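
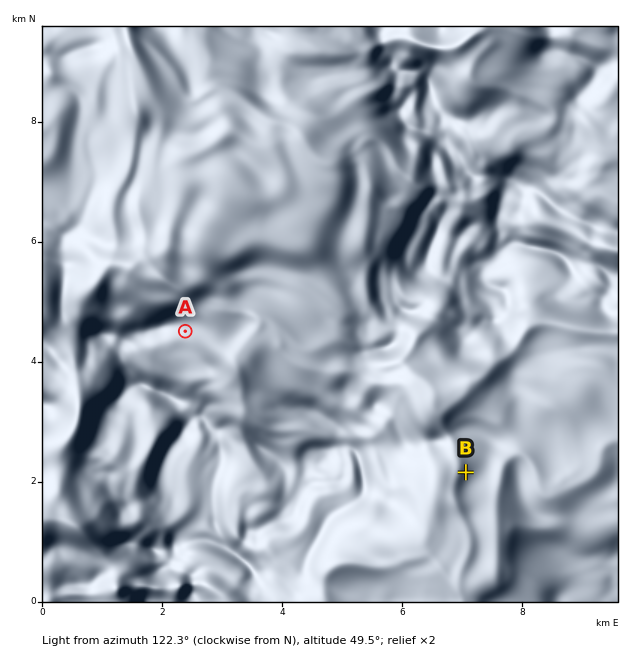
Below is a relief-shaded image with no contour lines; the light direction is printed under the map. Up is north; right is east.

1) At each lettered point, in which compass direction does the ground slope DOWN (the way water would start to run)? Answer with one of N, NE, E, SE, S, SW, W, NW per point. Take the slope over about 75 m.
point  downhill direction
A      E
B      W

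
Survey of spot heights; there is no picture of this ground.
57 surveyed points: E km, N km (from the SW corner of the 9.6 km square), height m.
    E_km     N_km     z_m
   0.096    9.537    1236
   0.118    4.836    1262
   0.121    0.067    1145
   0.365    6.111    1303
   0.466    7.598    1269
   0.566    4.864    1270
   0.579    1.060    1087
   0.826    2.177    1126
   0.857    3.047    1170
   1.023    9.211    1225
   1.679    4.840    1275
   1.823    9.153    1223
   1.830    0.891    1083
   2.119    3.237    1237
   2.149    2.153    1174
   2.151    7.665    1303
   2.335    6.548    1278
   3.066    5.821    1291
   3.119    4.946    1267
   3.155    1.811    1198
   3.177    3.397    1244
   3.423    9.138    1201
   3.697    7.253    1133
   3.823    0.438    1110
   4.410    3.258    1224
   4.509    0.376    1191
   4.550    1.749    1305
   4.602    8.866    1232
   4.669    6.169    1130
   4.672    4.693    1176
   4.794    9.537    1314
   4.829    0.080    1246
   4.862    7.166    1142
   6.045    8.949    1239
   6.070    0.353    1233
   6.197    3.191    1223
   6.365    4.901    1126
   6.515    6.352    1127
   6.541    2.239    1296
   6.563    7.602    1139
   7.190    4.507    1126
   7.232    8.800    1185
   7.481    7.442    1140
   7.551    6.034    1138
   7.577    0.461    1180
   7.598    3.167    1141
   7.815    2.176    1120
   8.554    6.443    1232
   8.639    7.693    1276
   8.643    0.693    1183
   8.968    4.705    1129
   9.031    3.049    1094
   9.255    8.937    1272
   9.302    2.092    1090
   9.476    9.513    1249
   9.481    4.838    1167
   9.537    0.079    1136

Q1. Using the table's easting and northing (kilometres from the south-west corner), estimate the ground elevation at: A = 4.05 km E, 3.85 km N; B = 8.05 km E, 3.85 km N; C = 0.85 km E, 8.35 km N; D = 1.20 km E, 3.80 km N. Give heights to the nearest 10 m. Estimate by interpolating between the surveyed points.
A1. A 1220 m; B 1140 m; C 1280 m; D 1200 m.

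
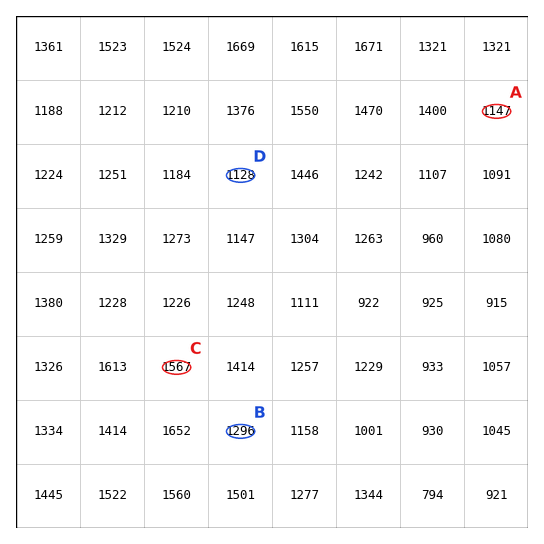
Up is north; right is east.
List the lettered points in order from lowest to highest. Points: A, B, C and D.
D A B C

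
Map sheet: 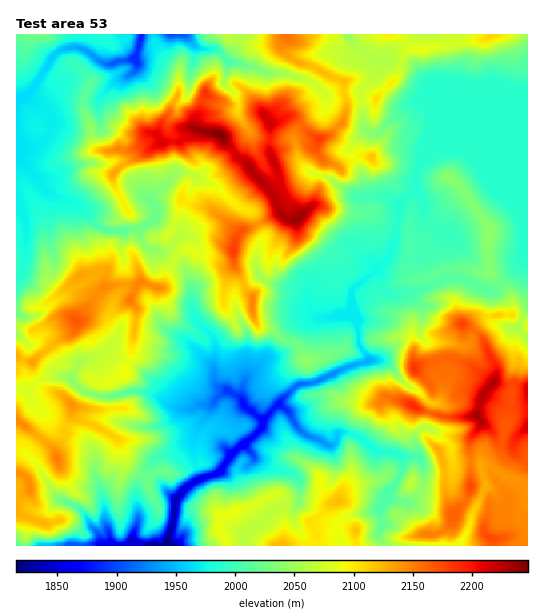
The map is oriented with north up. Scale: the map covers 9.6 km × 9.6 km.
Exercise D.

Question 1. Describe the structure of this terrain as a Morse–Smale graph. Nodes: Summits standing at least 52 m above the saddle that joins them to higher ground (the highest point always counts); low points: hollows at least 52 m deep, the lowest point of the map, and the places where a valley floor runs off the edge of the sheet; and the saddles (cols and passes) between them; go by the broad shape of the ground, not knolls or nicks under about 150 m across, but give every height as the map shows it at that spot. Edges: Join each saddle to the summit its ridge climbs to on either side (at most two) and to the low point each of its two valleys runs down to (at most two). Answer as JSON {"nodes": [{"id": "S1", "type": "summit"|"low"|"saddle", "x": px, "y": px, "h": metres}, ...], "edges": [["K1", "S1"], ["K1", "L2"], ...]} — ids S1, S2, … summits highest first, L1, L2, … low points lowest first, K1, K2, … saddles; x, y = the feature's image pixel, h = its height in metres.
{"nodes": [
{"id": "S1", "type": "summit", "x": 219, "y": 135, "h": 2247},
{"id": "S2", "type": "summit", "x": 477, "y": 416, "h": 2234},
{"id": "S3", "type": "summit", "x": 77, "y": 321, "h": 2169},
{"id": "S4", "type": "summit", "x": 57, "y": 459, "h": 2150},
{"id": "S5", "type": "summit", "x": 281, "y": 545, "h": 2124},
{"id": "S6", "type": "summit", "x": 42, "y": 35, "h": 2030},
{"id": "L1", "type": "low", "x": 167, "y": 543, "h": 1815},
{"id": "L2", "type": "low", "x": 142, "y": 35, "h": 1878},
{"id": "K1", "type": "saddle", "x": 343, "y": 93, "h": 2114},
{"id": "K2", "type": "saddle", "x": 38, "y": 383, "h": 2082},
{"id": "K3", "type": "saddle", "x": 174, "y": 260, "h": 2071},
{"id": "K4", "type": "saddle", "x": 154, "y": 473, "h": 2020},
{"id": "K5", "type": "saddle", "x": 406, "y": 199, "h": 1988},
{"id": "K6", "type": "saddle", "x": 39, "y": 80, "h": 1963},
{"id": "K7", "type": "saddle", "x": 274, "y": 409, "h": 1878},
{"id": "K8", "type": "saddle", "x": 174, "y": 521, "h": 1833}],
"edges": [["K1", "S1"], ["K1", "L1"], ["K1", "L2"], ["K2", "S3"], ["K2", "S4"], ["K2", "L1"], ["K3", "S1"], ["K3", "S3"], ["K3", "L1"], ["K3", "L2"], ["K4", "S1"], ["K4", "S4"], ["K4", "L1"], ["K5", "S1"], ["K5", "S2"], ["K5", "L1"], ["K6", "S1"], ["K6", "S6"], ["K6", "L2"], ["K7", "S1"], ["K7", "S5"], ["K7", "L1"], ["K8", "S4"], ["K8", "S5"], ["K8", "L1"]]}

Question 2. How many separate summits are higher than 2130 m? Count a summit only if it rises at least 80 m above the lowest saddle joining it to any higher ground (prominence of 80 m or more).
3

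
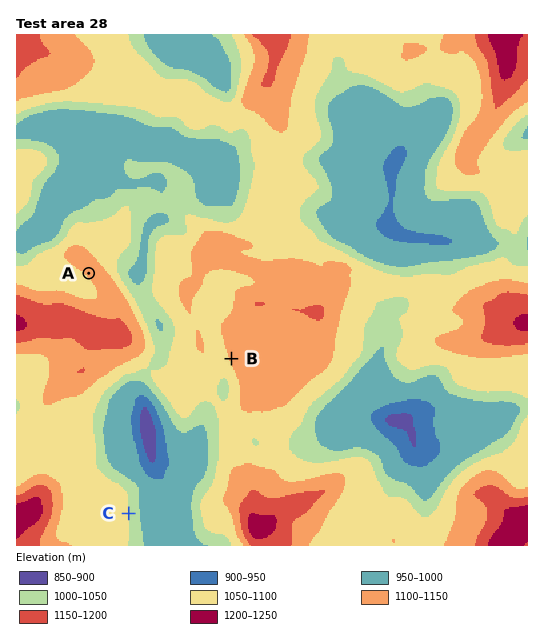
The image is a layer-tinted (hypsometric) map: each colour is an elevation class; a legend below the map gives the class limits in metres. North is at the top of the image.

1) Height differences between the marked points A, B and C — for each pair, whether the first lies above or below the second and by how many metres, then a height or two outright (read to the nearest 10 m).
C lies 70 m below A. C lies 60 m below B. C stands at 1050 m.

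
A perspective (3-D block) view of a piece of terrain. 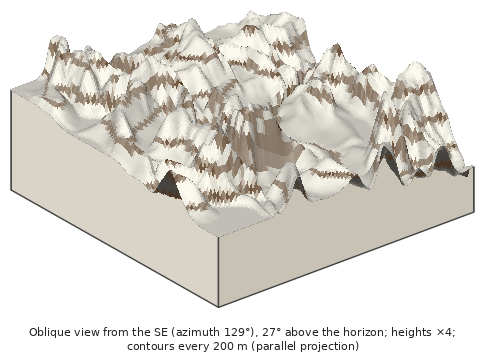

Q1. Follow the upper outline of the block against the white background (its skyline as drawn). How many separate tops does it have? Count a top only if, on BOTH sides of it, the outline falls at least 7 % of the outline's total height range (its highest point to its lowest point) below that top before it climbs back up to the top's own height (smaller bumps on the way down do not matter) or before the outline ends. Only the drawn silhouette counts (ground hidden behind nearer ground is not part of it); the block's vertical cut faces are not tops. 5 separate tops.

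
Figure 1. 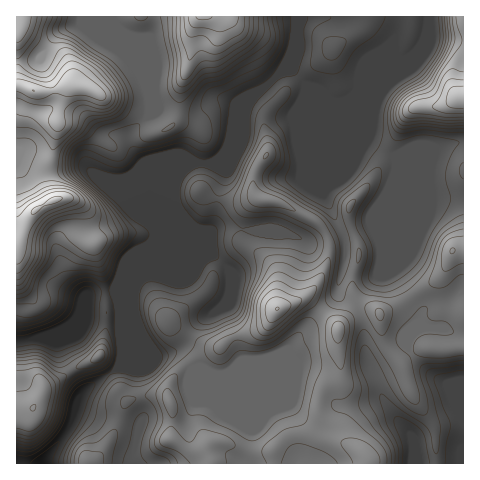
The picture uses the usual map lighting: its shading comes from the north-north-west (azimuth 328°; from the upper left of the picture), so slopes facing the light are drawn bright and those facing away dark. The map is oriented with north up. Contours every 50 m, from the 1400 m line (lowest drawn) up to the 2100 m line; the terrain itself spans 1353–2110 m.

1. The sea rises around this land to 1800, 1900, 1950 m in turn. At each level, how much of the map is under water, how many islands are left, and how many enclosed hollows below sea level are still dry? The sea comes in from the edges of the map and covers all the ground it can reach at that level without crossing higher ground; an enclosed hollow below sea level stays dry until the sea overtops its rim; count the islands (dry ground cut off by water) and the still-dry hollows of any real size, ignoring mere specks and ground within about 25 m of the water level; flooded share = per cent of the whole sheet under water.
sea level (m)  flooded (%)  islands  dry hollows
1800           84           2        0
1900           92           1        0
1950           94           1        0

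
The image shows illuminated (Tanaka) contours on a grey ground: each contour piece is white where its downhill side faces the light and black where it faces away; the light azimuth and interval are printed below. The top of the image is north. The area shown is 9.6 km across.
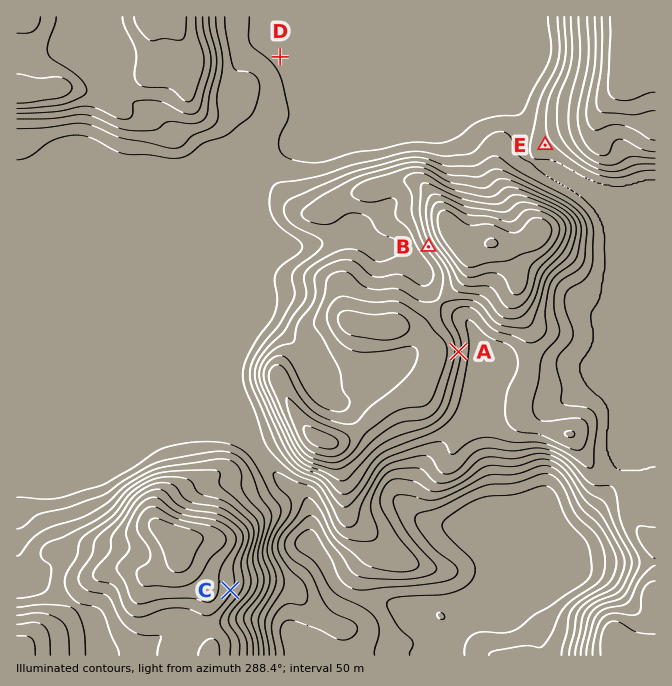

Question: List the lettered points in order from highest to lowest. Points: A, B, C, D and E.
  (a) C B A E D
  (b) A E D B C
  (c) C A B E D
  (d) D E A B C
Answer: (a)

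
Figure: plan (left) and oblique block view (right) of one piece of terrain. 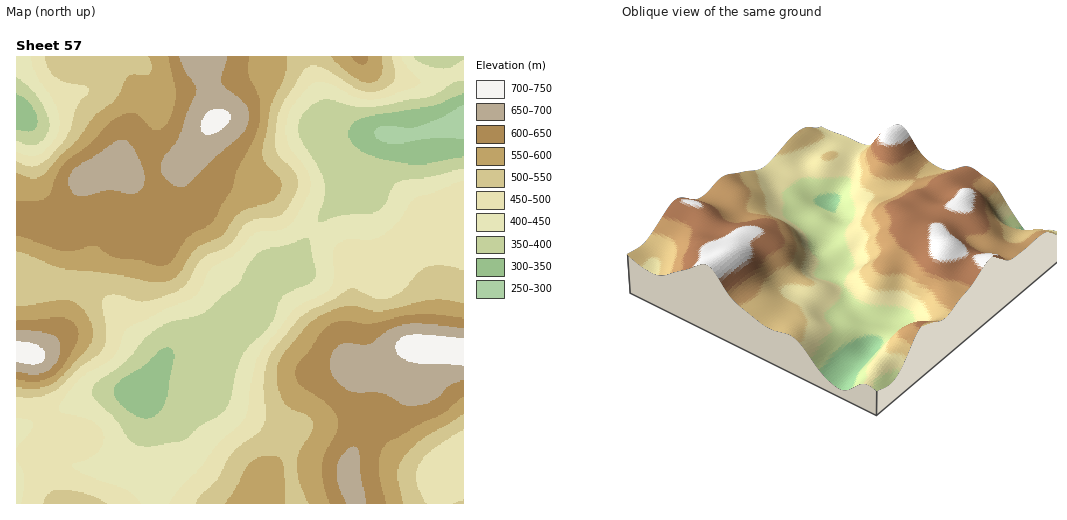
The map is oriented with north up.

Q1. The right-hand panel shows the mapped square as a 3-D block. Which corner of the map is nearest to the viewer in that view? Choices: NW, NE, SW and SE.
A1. NE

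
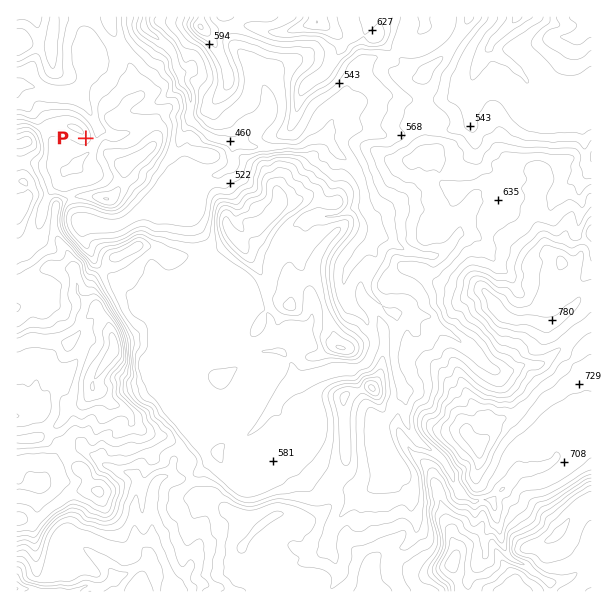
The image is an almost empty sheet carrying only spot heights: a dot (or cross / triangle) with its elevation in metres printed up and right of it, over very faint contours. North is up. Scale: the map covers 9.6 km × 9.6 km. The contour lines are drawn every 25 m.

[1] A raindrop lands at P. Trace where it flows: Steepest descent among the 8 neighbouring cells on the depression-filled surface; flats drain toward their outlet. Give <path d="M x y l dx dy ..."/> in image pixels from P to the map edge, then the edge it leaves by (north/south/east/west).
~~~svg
<path d="M86 138l6 6 3 0 1-3 0-7 2-2 0-4-9-18-12-14-29-3-4-3-3 0-5-3-4 0-2-1-13 0"/>
exit: west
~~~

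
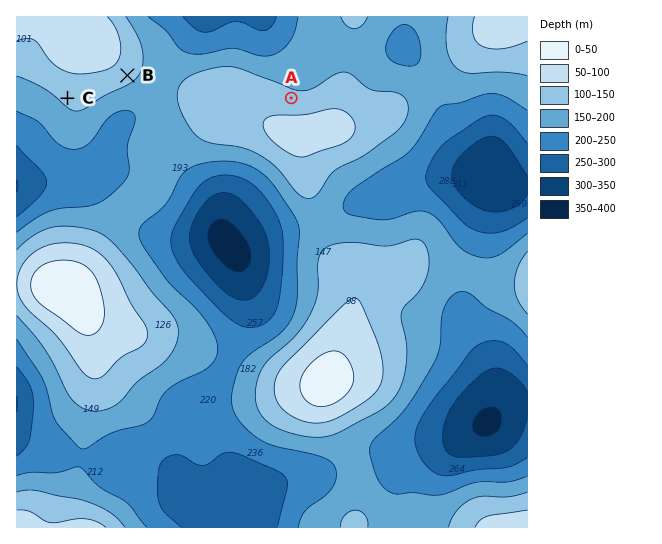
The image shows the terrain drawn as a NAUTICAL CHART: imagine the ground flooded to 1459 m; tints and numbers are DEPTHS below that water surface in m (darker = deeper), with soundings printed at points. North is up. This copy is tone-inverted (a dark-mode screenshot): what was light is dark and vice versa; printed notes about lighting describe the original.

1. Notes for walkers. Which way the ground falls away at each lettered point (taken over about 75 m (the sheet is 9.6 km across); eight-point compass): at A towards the N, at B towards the SE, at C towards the SW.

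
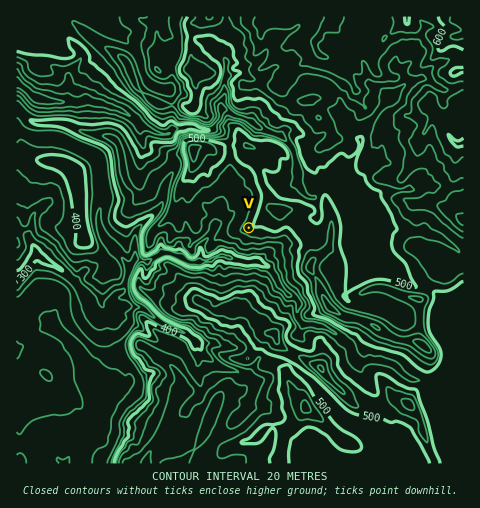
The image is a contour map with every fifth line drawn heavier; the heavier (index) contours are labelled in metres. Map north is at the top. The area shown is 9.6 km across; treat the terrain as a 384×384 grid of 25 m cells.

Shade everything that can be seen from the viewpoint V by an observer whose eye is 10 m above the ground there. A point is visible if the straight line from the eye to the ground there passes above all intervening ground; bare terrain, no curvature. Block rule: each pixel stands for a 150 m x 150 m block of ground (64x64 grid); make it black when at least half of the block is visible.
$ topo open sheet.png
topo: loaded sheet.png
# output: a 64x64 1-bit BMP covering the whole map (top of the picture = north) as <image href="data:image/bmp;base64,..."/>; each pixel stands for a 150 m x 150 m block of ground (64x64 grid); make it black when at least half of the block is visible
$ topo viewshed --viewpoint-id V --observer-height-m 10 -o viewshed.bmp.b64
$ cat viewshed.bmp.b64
<image width="64" height="64" href="data:image/bmp;base64,Qk0+AgAAAAAAAD4AAAAoAAAAQAAAAEAAAAABAAEAAAAAAAACAAATCwAAEwsAAAIAAAAAAAAA////AAAAAAAAAAAAAAAAAAAAAAAAAAAAAAAAAAAAAAAAAAAAAAAAAAAAAAAAAAAAAAAAAAAAAAAAAAAAAAAAAAAAAAAAAAAAAAAAAAAAOAAAAAAAAABwAAAAAAAAAMAAAAAAAAAAAAAAAAAAAAAAAAAAAAAAAAAAAAAAAABwAAAAAAAAAPwAAAAAAAAAeAAAAAAAAABwAAAAAAAAAHAAAIAAAAAMQAAAwAAAAD8AAADwAAAAfvAAAPgAAB//+AAAfgAAP/9wAAA/AAN//nAAAB4ARv/+cAAAHAwB///gAAAADgP//8AAAAAEB/4HwAAAAAAAEAfgAAAAABBYA/AAAAAAEkgByAAAAAATb+CIAAAAAAl3+IgAAQAAAXv8AAAHAAABf/wAAA4AAAP/+AAADgAAAf/wAAAAAAABf/AAAAAAAAF/4AAAAAAAAP/gAAAAAAAAf+AAAAAAAAB/6AAAAAAAAH/wAAAAAAAAf+AAAAAAAAACgAAAAAAAAAAAAAAAAAAAAAAAAAAAAAAAAAAAAAAAAAAA4AAAAAAAAAHgAAAAAAAAA+AAAAAAAAAGAAAAAAAAAA4AAAAAAAB4AwAAAAAAAHgBBgAAAAAAABD8AAAAAAAAAHwAAAAAAAAI4AAAAAAAACPgAAAAAAAAMAAAAAAAAAgwAAAAAAAAGHwAAAAAAAAYBgAAAA=="/>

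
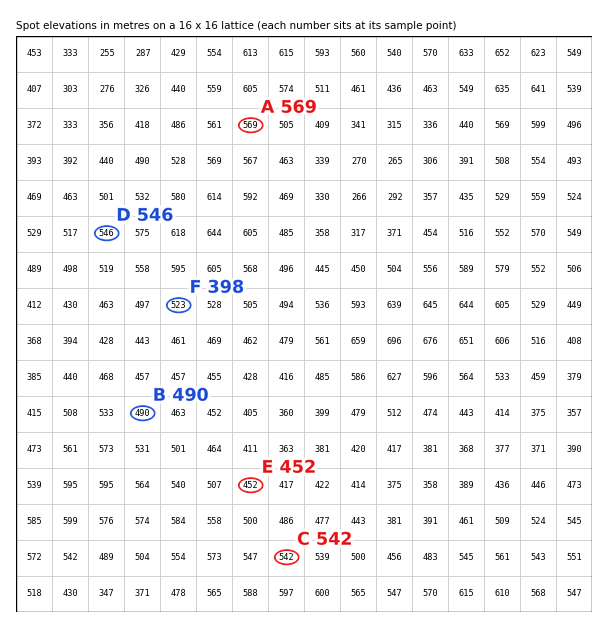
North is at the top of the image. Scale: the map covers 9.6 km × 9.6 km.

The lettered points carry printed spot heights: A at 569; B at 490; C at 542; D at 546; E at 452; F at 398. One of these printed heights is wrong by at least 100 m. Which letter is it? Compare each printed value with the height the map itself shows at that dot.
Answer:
F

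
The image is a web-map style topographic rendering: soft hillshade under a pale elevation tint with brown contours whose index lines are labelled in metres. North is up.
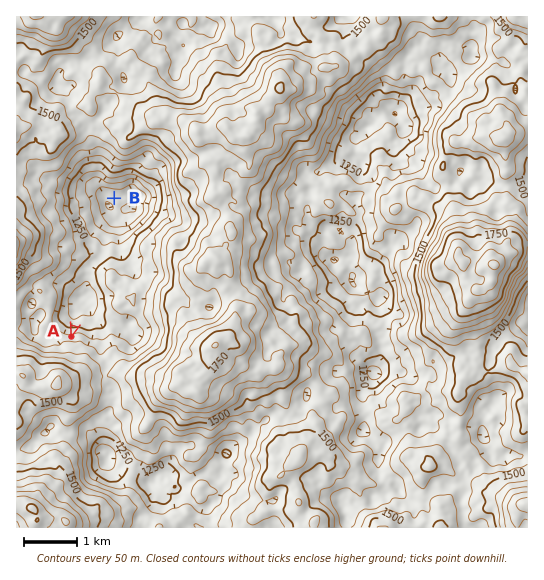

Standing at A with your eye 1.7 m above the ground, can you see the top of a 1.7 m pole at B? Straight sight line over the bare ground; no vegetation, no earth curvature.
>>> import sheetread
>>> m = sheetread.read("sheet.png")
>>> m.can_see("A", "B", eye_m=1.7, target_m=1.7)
False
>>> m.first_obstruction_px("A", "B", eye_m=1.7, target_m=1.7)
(89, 278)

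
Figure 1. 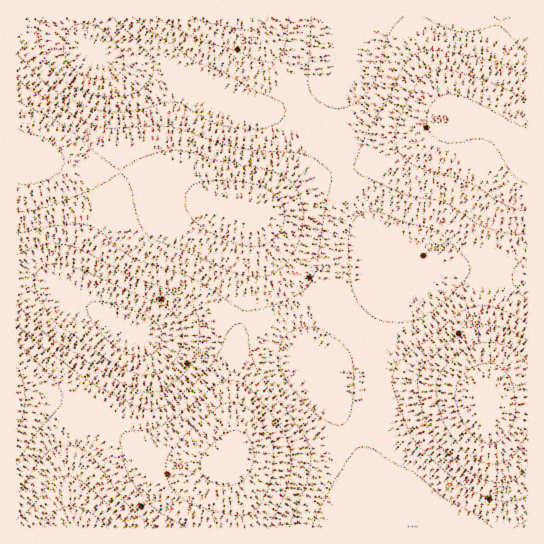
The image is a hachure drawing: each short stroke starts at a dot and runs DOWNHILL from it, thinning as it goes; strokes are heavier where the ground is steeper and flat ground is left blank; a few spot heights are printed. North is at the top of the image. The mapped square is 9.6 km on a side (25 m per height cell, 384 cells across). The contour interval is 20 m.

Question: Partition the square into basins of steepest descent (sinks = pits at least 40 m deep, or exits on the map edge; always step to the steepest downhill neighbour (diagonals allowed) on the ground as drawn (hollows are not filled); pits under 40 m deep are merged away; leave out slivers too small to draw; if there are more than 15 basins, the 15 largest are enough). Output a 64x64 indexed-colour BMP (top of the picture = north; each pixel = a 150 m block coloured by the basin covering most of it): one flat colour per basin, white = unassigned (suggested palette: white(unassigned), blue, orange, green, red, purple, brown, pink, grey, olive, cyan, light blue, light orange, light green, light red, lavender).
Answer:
<image width="64" height="64" href="data:image/bmp;base64,Qk12CAAAAAAAAHYAAAAoAAAAQAAAAEAAAAABAAQAAAAAAAAIAAATCwAAEwsAABAAAAAAAAAA////ALR3HwAOf/8ALKAsACgn1gC9Z5QAS1aMAMJ34wB/f38AIr28AM++FwDox64AeLv/AIrfmACWmP8A1bDFADMzMzMzMzMzMzMzMzMzERERERERERERERERERERERERMzMzMzMzMzMzMzMzMzMREREREREREREREREREREREREzMzMzMzMzMzMzMzMzMxERERERERERERERERERERERETMzMzMzMzMzMzMzMzMzERERERERERERERERERERERERMzMzMzMzMzMzMzMzMzMREREREREREREREREREREREREzMzMzMzMzMzMzMzMzMRERERERERERERERERERERERETMzMzMzMzMzMzMzMzMxERERERERERERERERERERERERMzMzMzMzMzMzMzMzMzEREREREREREREREREREREREREzMzMzMzMzMzMiIiIiIRERERERERERERERERERERERETMzMzMzMzMzIiIiIiIhERERERERERERERERERERERERMzMzMzMzMzIiIiIiIiEREREREREREREREREREREREREzMzMzMzMzIiIiIiIiIRERERERERERERERERERERERETMzMzMzMyIiIiIiIiIhERERERERERERERERERERERERMzMzMzMyIiIiIiIiIiEREREREREREREREREREREREREzMzMzMiIiIiIiIiIiIRERERERERERERERERERERERETMzMyIiIiIiIiIiIiIhERERERERERERERERERERERERIiIiIiIiIiIiIiIiIiEREREREREREREREREREREREREiIiIiIiIiIiIiIiIiIRERERERERERERERERERERERESIiIiIiIiIiIiIiIiIhERERERERERERERERERERERERIiIiIiIiIiIiIiIiIiEREREREREREREREREREREREREiIiIiIiIiIiIiIiIiIRERERERERERERERERERERERESIiIiIiIiIiIiIiIiIhERERERERERERERERERERERERIiIiIiIiIiIiIiIiIiEREREREREREREREREREREREREiIiIiIiIiIiIiIiIiIhERERERERERERERERERERERESIiIiIiIiIiIiIiIiIiERERERERERERERERERERERERIiIiIiIiIiIiIiIiIiIREREREREREREREREREREREREiIiIiIiIiIiIiIiIiIhERERERERERERERERERERERESIiIiIiIiIiIiIiIiIiIRERERERERERERERERERERERIiIiIiIiIiIiIiIiIiIhEREREREREREREREREREREREiIiIiIiIiIiIiIiIiIiERERERERERERERERERERERESIiIiIiIiIiIiIiIiIiIRERERERERERERERERERERERIiIiIiIiIiIiIiIiIiIhEREREREREREREREREREREREiIiIiIiIiIiIiIiIiIiERERERERERERERERERERERESIiIiIiIiIiIiIiIiIiIRERERERERERERERERERERERIiIiIiIiIiIiIiIiIiIhEREREREREREREREREREREREiIiIiIiIiIiIiIiIiIiERERERERERERERERERERERESIiIiIiIiIiIiIiIiIiIRERERERERERERERERERERERIiIiIiIiIiIiIiIiIiIhEREREREREREREREREREREREiIiIiIiIiIiIiIiIiIiERERERERERERERERERERERESIiIiIiIiIiIiIiIiIiIRERERERERERERERERERERERIiIiIiIiIiIiIiIiIREREREREREREREREREREREREREiIiIiIiIiIiIiIhERERERERERERERERERERERERERESIiIiIiIiIiIiIRERERERERERERERERERERERERERERIiIiIiIiIiIiEREREREREREREREREREREREREREREREiIiIiIiIRERERERERERERERERERERERERERERERERESIiIRERERERERERERERERERERERERERERERERERERERERERERERERERERERERERERERERERERERERERERERERERERERERERERERERERERERERERERERERERERERERERERERERERERERERERERERERERERERERERERERERERERERERERERERERERERERERERERERERERERERERERERERERERERERERERERERERERERERERERERERERERERERERERERERERERERERERERERERERERERERERERERERERERERERERERERERERERERERERERERERERERERERERERERERERERERERERERERERERERERERERERERERERERERERERERERERERERERERERERERERERERERERERERERERERERERERERERERERERERERERERERERERERERERERERERERERERERERERERERERERERERERERERERERERERERERERERERERERERERERERERERERERERERERERERERERERERERERERERERERERERERERERERERERERERERERERERERERERERERERERERERERERERERERERERERERERERERERERERERERERERERERERERERERERERERERERERERERERERERERERERERERERERERERERERERERERERERERERERERERERERERERERERERERERERERERERERERERERERERERERERERERERERERERERERERERERERERERERERERERERERERERER"/>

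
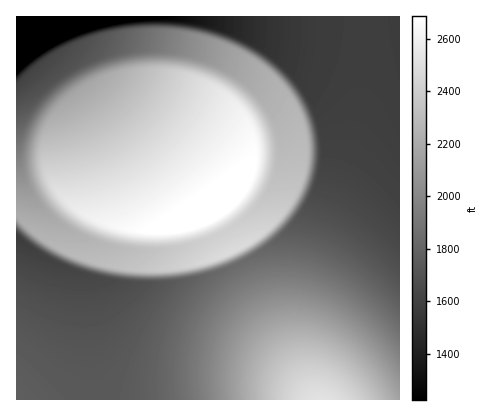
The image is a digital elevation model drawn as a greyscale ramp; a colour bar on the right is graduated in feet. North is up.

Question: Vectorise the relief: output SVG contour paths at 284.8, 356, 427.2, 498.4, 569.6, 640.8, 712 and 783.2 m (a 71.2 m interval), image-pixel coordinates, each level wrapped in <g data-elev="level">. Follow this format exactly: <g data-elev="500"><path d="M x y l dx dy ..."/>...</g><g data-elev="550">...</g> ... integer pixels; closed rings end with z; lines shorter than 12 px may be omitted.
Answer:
<g data-elev="284.8"><path d="M73 16l-3 12-2 4-32 20-20 17"/></g><g data-elev="356"><path d="M150 17l-4 1-46 9-28 10-30 16-26 20"/></g><g data-elev="427.2"><path d="M218 16l0 10-2 2-38-5-26-1-28 3-30 7-22 8-22 10-18 14-16 14"/></g><g data-elev="498.4"><path d="M400 240l-22-22-20-16-20-10-20-7 2-29-1-18-5-20-10-20-13-18-17-17-21-14-23-11-30-9-32-4-32 1-30 6-24 8-21 10-29 28-16 13"/><path d="M16 231l16 14 18 12 48 21-16 2-20-1-22-5-24-9"/></g><g data-elev="569.6"><path d="M400 331l-18-19-18-16-18-13-20-10-18-7-20-3-18 0-16 4-18 7-15 12-14 14-10 16-8 20-5 20-1 22 2 22"/><path d="M16 226l18 15 20 13 22 11 24 7 28 5 26 1 26-1 28-5 22-7 18-9 20-13 16-15 13-18 10-18 6-21 2-20-2-23-8-22-13-20-18-18-21-16-25-12-26-8-30-4-14 1-9 1-6 20-47 16-30 17-21 19-11 14-12 21-6 3"/></g><g data-elev="640.8"><path d="M400 386l-12-17-12-15-14-14-14-12-16-9-14-6-16-3-14-1-14 3-12 6-12 8-8 12-7 12-4 16-1 16 1 18"/><path d="M16 221l18 16 19 13 23 12 25 8 29 4 26 2 28-3 26-5 24-9 22-12 18-15 16-17 12-19 7-20 3-20-2-22-4-15-6-16-10-14-11-13-14-12-15-10-19-8-13-4-2 2-3 18-1 1-44-4-32 3-34 10-16 8-14 8-22 21-9 13-6 11-7 25 2 31-2 1-12-2"/></g><g data-elev="712"><path d="M374 400l-14-20-18-15-18-10-18-3-16 3-12 9-8 16-2 20"/><path d="M143 272l27 0 25-4 23-6 23-10 19-12 16-15 14-16 8-19 2-6-2-2-26 3 2-27-1-16-6-18-10-18-10-10-13-10-14-8-14-6-28-5-14 0-9 3-18 28-11 12-12 10-14 10-17 8-39 10-4 6-2 14 3 14 6 12 9 14 16 14 22 12 22 8 36 8-2 2-23 16 3 2z"/></g><g data-elev="783.2"><path d="M149 238l33-2 16-3 14-6 12-7 12-8 9-10 8-12 6-12 3-12 1-14-1-12-4-14-6-10-10-11-10-8-4-2-2 1-12 22-15 20-19 20-22 18-20 12-20 9-20 6-23 5 1 4 7 6 20 10 23 8z"/></g>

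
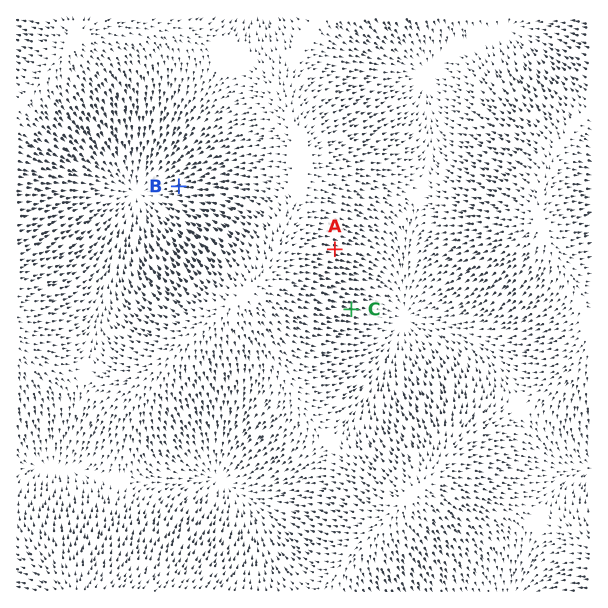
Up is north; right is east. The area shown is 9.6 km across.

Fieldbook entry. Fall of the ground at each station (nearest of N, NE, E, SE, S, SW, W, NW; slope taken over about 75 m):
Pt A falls E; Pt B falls W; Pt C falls E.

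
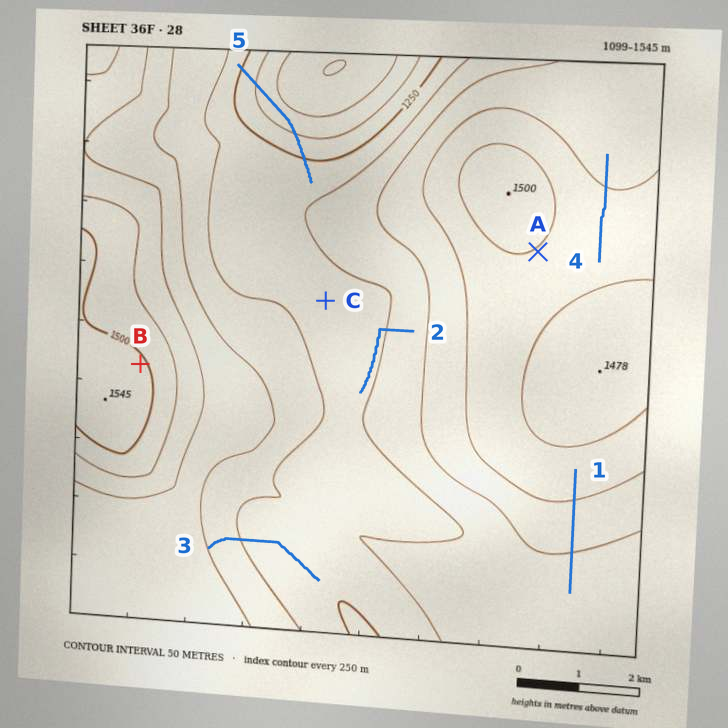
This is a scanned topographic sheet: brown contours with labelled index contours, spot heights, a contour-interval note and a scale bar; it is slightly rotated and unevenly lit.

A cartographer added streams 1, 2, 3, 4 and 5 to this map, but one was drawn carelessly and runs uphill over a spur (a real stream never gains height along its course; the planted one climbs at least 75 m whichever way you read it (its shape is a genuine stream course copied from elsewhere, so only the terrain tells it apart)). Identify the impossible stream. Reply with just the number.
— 5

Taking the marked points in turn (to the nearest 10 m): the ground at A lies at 1450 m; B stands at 1510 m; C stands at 1290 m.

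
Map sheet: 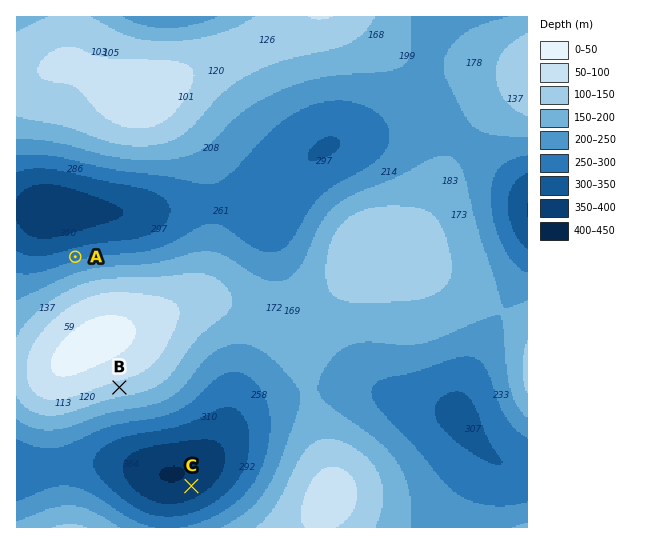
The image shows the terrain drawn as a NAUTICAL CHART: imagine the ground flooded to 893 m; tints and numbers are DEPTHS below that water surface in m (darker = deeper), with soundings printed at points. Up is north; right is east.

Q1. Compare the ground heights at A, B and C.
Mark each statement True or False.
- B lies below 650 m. False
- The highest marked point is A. False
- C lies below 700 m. True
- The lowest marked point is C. True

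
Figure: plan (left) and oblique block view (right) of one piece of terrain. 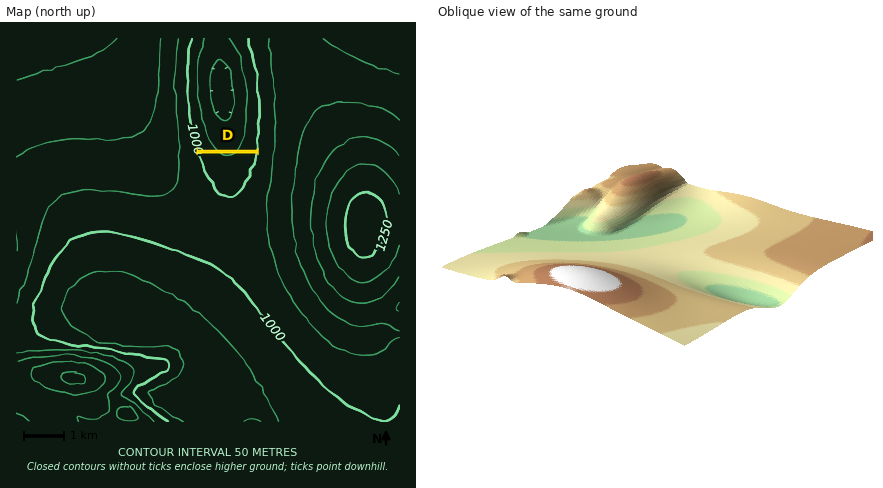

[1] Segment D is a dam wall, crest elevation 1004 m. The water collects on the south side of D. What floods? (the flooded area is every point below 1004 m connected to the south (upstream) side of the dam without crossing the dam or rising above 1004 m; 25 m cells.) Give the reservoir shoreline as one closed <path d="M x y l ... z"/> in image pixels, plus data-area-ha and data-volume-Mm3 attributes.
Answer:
<path d="M256 153l-59 1 8 22 8 16 11 10 6 1 6-2 10-13 9-22 1-13z" data-area-ha="130" data-volume-Mm3="25.59"/>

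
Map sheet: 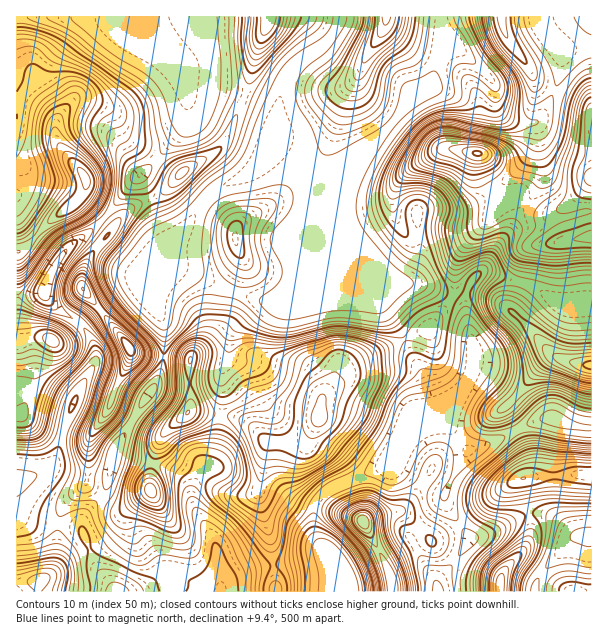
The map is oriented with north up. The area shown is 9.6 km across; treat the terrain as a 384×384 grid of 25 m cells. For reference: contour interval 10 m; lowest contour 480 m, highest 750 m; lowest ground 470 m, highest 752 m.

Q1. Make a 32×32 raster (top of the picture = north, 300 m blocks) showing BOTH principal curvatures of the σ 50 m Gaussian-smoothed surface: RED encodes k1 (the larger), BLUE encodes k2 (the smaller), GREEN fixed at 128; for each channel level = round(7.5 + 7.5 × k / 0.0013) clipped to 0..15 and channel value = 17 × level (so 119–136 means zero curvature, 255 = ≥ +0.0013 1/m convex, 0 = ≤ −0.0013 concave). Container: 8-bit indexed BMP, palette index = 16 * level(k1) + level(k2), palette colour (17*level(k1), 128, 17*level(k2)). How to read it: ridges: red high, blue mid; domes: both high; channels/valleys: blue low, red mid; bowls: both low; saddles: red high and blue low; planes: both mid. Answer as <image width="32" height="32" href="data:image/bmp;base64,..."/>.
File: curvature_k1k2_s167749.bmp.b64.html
<image width="32" height="32" href="data:image/bmp;base64,Qk02CAAAAAAAADYEAAAoAAAAIAAAACAAAAABAAgAAAAAAAAEAAATCwAAEwsAAAABAAAAAAAAAIAAABGAAAAigAAAM4AAAESAAABVgAAAZoAAAHeAAACIgAAAmYAAAKqAAAC7gAAAzIAAAN2AAADugAAA/4AAAACAEQARgBEAIoARADOAEQBEgBEAVYARAGaAEQB3gBEAiIARAJmAEQCqgBEAu4ARAMyAEQDdgBEA7oARAP+AEQAAgCIAEYAiACKAIgAzgCIARIAiAFWAIgBmgCIAd4AiAIiAIgCZgCIAqoAiALuAIgDMgCIA3YAiAO6AIgD/gCIAAIAzABGAMwAigDMAM4AzAESAMwBVgDMAZoAzAHeAMwCIgDMAmYAzAKqAMwC7gDMAzIAzAN2AMwDugDMA/4AzAACARAARgEQAIoBEADOARABEgEQAVYBEAGaARAB3gEQAiIBEAJmARACqgEQAu4BEAMyARADdgEQA7oBEAP+ARAAAgFUAEYBVACKAVQAzgFUARIBVAFWAVQBmgFUAd4BVAIiAVQCZgFUAqoBVALuAVQDMgFUA3YBVAO6AVQD/gFUAAIBmABGAZgAigGYAM4BmAESAZgBVgGYAZoBmAHeAZgCIgGYAmYBmAKqAZgC7gGYAzIBmAN2AZgDugGYA/4BmAACAdwARgHcAIoB3ADOAdwBEgHcAVYB3AGaAdwB3gHcAiIB3AJmAdwCqgHcAu4B3AMyAdwDdgHcA7oB3AP+AdwAAgIgAEYCIACKAiAAzgIgARICIAFWAiABmgIgAd4CIAIiAiACZgIgAqoCIALuAiADMgIgA3YCIAO6AiAD/gIgAAICZABGAmQAigJkAM4CZAESAmQBVgJkAZoCZAHeAmQCIgJkAmYCZAKqAmQC7gJkAzICZAN2AmQDugJkA/4CZAACAqgARgKoAIoCqADOAqgBEgKoAVYCqAGaAqgB3gKoAiICqAJmAqgCqgKoAu4CqAMyAqgDdgKoA7oCqAP+AqgAAgLsAEYC7ACKAuwAzgLsARIC7AFWAuwBmgLsAd4C7AIiAuwCZgLsAqoC7ALuAuwDMgLsA3YC7AO6AuwD/gLsAAIDMABGAzAAigMwAM4DMAESAzABVgMwAZoDMAHeAzACIgMwAmYDMAKqAzAC7gMwAzIDMAN2AzADugMwA/4DMAACA3QARgN0AIoDdADOA3QBEgN0AVYDdAGaA3QB3gN0AiIDdAJmA3QCqgN0Au4DdAMyA3QDdgN0A7oDdAP+A3QAAgO4AEYDuACKA7gAzgO4ARIDuAFWA7gBmgO4Ad4DuAIiA7gCZgO4AqoDuALuA7gDMgO4A3YDuAO6A7gD/gO4AAID/ABGA/wAigP8AM4D/AESA/wBVgP8AZoD/AHeA/wCIgP8AmYD/AKqA/wC7gP8AzID/AN2A/wDugP8A/4D/AKe4mIaGdnaHh4eHd3aXuZeFh3Ri98iDdYaU+cZilqinl6i4hYWHl4d2h4eGdpa2h4aGcpT3poOGhZTJ95WDhnZ2haaFhoeYhoanhnZ2l7d2ZXNy9eaDlpiGdHPG6IV2d3aHlnaGmIZ1t6d0dYanp3Z0ktf5hHSXiIZ1c4O2lnZ2h4eXdoanpbfWdISHl6iXh5PV+Puzp4d2haaohZWFdXV3h5eoloS466aDpre4qIeWc4KCtHSWlnaFp8i4l5aXl3d3dqaWc6fXhIaGZYW2hqeWdIOEdnaXl4SVp9nIt7fHhIV0xrVyhcWWdXZldriXqMmoloV2h4eYhnRzl6mot7entZHX9nCD2dd1hXaWuJeHp5eHhoWHh4eGhYKRpYV0c8qogYL3xZCm9+m2paeXdoeYqKiYhHaHd4a22KWCdHSEl7d0cLb4cHGF+KaFh4eHh5iXh5d2dXaHhoW46JZkdJWHtoVwk/eUYGP2hXWHh3aHmJeYmJeFh4eGhXWm1oV2p4aWt4Rg1PihkPmFdYd3h5eHl5iYh4aGmIaGdXWmt+fop6fax3DF/OOw+9eVl7i2x8fJybi2hYeohnZ0dafYp5en6MigkffGgGKjtYaWhXRzhKaWhYSmmKh2c4Sm15d2dqaEkIH15XB0dpaXl5d2dnaFhIR1dYaYp5aDydiXdXZ2slGz+/dxdHeHhoaFhYaHh3d3h4d3hnaVlqPJp4V2hnfWcJH6pGJ3h4d3h4aXl4eHh4eHh3d2doa2cYSjhIWFdfmEcNXkY3aHd3eGl6iXhoeHd3d3hoeGhseFcriop5eG1vZgcObHg3Z3h4aYqHZ3d3eHh4aGqIWGqMiUpai4yMd09/ekkOemdYWGhpiol4aHd4eHhpeXhZaXqLiVhoaGhnWF2Pi1kce2l4SFlpeXl4eHh4eGt4VlZIWml4eGl5eGh3WFxuqSdJbXpnSFdoaHh4d3h4W3tWV1pqaGl5eGlqh2dZfoyZNkhKf5toWGd4eHh4eHhZX316eWp6WUh4WXqIWW17eElJiWhIXGyIaHd3eHh4d2g5Xo2uf6+bWGdYandajHhXWGl4d2dnW3l3Z3d4eHh4aFgrfbyJWUk4Z2dreFp7iWdpeYh3Z3doa3dneHhoeXh4aEkqOTg2OUpnWFyIeGl7mnp5iGhnd3dreGdoaXmJiYhnaGdHSndYTHhoTIh4aWqJiHhoaHd3d2pqZ1hpeXt6d2dod2l5dydNeWhaaIl5aHhnWGh4d3d3aWx3R1hnWn13aGhoaHg4PXyIZ2hqiol4Z1d3d3h4eHhpbol4WFdYXXuJaGdnaDuOiGdneHlISEhnd3d4eHh4d2dse5lpeGZIXomIaGhZXZt3WHh4g="/>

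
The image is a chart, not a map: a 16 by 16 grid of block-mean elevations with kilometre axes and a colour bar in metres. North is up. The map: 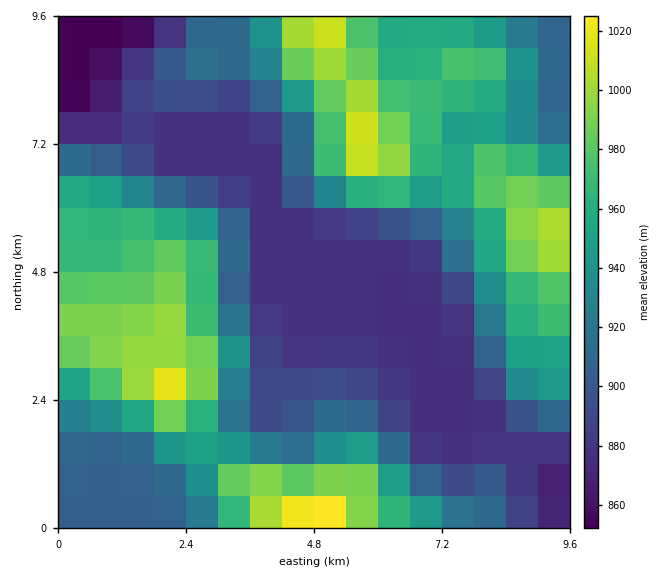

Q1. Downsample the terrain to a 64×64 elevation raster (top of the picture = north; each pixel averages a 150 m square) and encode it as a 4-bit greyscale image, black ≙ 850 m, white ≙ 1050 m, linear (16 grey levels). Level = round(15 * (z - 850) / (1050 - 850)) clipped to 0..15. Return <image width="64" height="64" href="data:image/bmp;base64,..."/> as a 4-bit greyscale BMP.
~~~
<image width="64" height="64" href="data:image/bmp;base64,Qk12CAAAAAAAAHYAAAAoAAAAQAAAAEAAAAABAAQAAAAAAAAIAAATCwAAEwsAABAAAAAAAAAAAAAAABEREQAiIiIAMzMzAERERABVVVUAZmZmAHd3dwCIiIgAmZmZAKqqqgC7u7sAzMzMAN3d3QDu7u4A////AEREREREREREVWZ4mavM3d3u3cuqmZmYh2ZVVVRDMyIRRERERERERERVZ3iaq8zd3d3dy6mZmZh2ZVVVVEMyIhFERERERERERFVniZq7zN3d3d3LqZmIh3ZVVVVEMyIhEUREREREREREVWeJqrvMzd3d3cupmIh3ZURFVUQzIhERRERERERERERVaJqrvMzMzMzMy7qYh2ZURERVRDIiERFERERERERERVZ4mru7u7u7u8zLuph2ZUMzREREMiIREUREREREREVVZniau7u6qZmaq7uqmHZUMyMzREMyIhERREREREREVVZniZqqqpmId4iaqqmHZUMyIiMzMzIiIRFEREREREVWZ3eImZmId2ZmZ4mZmHZUMyIiIiMzMiIiIkRERERERWZ3d4iId3ZlVVVmeIiHZUMyIiIiIiIiIiIiRERERERVZ4iId3dmVVRERVZ3d3ZVQyIiIiIiIiIiIiJVVVVVVVZ4mYh3ZlVERERFVmZmZVQyIiIiIiIiIiIzM1VVVVVVZ4mZmHdlVEMzNERVZmVVQzIiIiIiIiIiMzMzVWZmZmd4mqqZh2VUMzMzRFVVVURDIiIiIiIiIiM0RERmZnd3iJq7u6mHZVQzMzNERFRERDMiIiIiIiIiM0VVVWZ3iImaq8zMuph2VDMzMzREREREMyIiIiIiIiM0VWZmZ3iJmau83dzLmHZUMzMzNEREMzMzIiIiIiIiI0VmZmZ3iJmaq8zd3cupdlQzMzMzMzMzMzMiIiIiIiI0Vnd3d3iJmaqrzN3dzLmGVDMzMzMzMzMzIiIiIiIiIjRneIh3iJmqqru8zMzMuYdlQzMzMzMzMzIiIiIiIiIjRWeIiIiZmqq7u7u7zMu6h2VDMiIzMzMzIiIiIiIiIiNGeIiIiKqqu7u7u7u7u6qYZUMiIiIiIiIiIiIiIiIiJFZ4iIiIqqu7u7u7u7u6qphlQyIiIiIiIiIiIiIiIiI0VniIiIi7u7u7u7u7u6qph2VDIiIiIiIiIiIiIiIiIjRWeIiIiLu7u7u7u7u7qpiHZDMiIiIiIiIiIiIiIiIiNGd4iIiJu7u7u7u7u7uqmHZUMiIiIiIiIiIiIiIiIiI1Z4iImZm7qqq7q7u7u6qHZUMyIiIiIiIiIiIiIiIiIkVniJmZqqqqqqqqq7u7qYdlQyIiIiIiIiIiIiIiIiIjRXiJmZmqqqqqqqqqu7uph2RDIiIiIiIiIiIiIiIiIiNFeImZmaqqqqqqqqqru6mHZDMiIiIiIiIiIiIiIiIiNFZ4iJmZmaqqqqqqqqq6qpdkMyIiIiIiIiIiIiIiIiM0VniJmZqqmZqqqZmqqqqqmGVDIiIiIiIiIiIiIiIiM0VniJmqqqqZmZmZmZqqqqqYdUMiIiIiIiIiIiIiIiI0VniJmqu7u5mZmZmZmqqqqph1QyIiIiIiIiIiIiIiIzRWeImqu7u7mZmZmZmaqqqpmHVDIiIiIiIiIiIiIiIjRWZ4iaq7zMuZmZmZmZqqqZmYZUMiIiIiIiIiIiIiIjNFVneJqrvMy5mZmZmZmZmZmYdlQyIiIiIiIiIiIiIjNEVWd4mqu8y7mZmZmZmZmZiIh2VDIiIiIiIiIiIjMzNEVWZ3iau7zMuZmZmZmZmIiHd2VUMiIiIiIiIjM0RERFVmZ3iZq7zMu5mZmZmZiId3ZmVUQyIiIiMzM0RFVVVVVmZ3iJq7u8y7mZmZiIiHdmZVVEQzIiIiNERFVmd3d2Znd3iJqru7u7uIiIiHd3ZlVEREMzIiIiNEVWZ3iJmId3d4iJmqu7uqqoiIiHdmVURDMzMiIiIiNFVmd4mqqpmId4iZmqqqqqqpd3d3ZlVEMzIiIiIiIiI0VneJmru7qpiIiJmqqqqpmZlmZmZVRDMyIiIiIiIiIjRWeJqrzMu6qYiImqqqqpmIiFVVVERDMiIiIiIiIiIiNFeJqrzMy7qpiHiJqqqqmId3VERDMzMyIiIiIiIiIiI0VomrzNzLuqmId4iZqpmId3dEQzMzMzIiIiIiIiIiIjRWiavN3Mu6qYh3eIiZmId2ZjMyIiMzMiIiIiIiIiIiNFZ5q83cy6qpiHd3iIiHdmZVIiIiIjMyIiIiIiIiIiM0VnmrzNy7qqmYd3d3d3dmVVUhEREiIyIiIiIiIiIiM0RWeavMzLqqqZiHd3d3dmVVRBERESIiIiIiIiIiIiI0RWeJq8zMuqqqmYh3d3d2ZVREAAEREiMyIjMiIiIiI0RWZ4mrzMu6mZqZmIiIh3dlVEQAABESIzMzMzMzMiMzRWZ4iavMy6qZmZmZiIiId2VURAAAARIjMzREREMzMzRWd4iaq8y7qZmZmZmZmIiHZVREAAABEiM0REREREQzRFeImaq7u7qZiImZmZmZmIdlVEQAAAESIzNERFVVVERFZ4mqq7u7qpmIiJmZmpmZh2VURAAAAREiM0REVVVVREVomqu7u7upmIiImZmqqZmHZlREAAAAERIjNERVVVVUVXiau7zLuqmYiIiZmaqpmYdmVEQAAAABESIzNEVVVVRWeKu8zMu6mYiIiImZmZmYh2VVRAAAAAARESIzRVVVRFZ5q8zMy7qZiIiIiZmZmYh3ZVREAAAAAAAREiNEVVVEVnmrzMzLupmIiIiIiIiId3ZVVEQAAAAAAAESIzRVVURWeavM3cu6mIiIiIiIh3d2ZVVERAAAAAAAAREjNFVVRVaJq8zdzLqYiIiIiIh3dmZVVERE"/>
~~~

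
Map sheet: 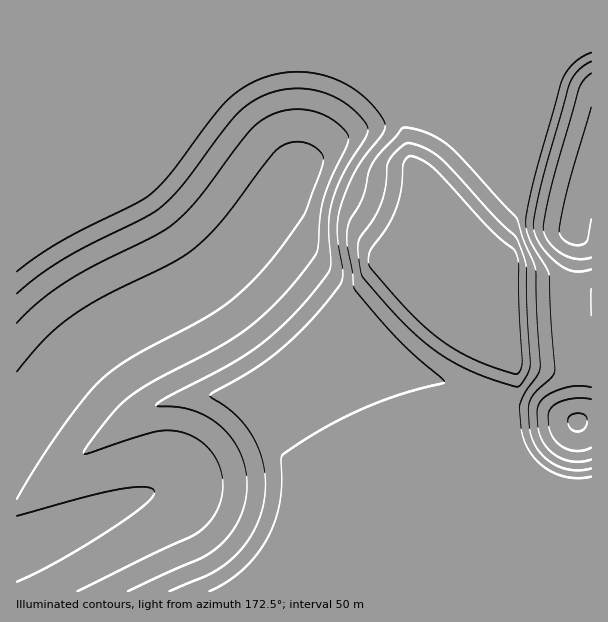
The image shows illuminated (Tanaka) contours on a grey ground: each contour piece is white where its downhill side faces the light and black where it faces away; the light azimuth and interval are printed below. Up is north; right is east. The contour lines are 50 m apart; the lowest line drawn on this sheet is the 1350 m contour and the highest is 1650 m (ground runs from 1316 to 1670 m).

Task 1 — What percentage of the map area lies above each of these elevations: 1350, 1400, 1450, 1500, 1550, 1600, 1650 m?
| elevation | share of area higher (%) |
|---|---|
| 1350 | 94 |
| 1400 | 92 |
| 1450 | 72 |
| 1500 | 42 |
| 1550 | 34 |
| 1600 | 25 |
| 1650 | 11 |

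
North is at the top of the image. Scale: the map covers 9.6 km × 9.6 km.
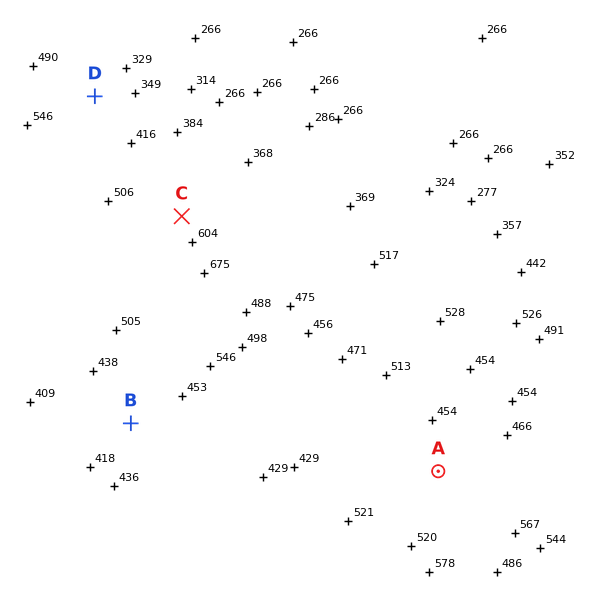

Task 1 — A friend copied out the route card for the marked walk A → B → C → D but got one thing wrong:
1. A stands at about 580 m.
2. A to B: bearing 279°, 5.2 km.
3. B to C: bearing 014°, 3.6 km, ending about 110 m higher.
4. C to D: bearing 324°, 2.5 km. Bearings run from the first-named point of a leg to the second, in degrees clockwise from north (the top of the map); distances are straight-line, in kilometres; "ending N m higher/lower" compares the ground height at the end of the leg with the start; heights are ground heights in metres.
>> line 1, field height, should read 450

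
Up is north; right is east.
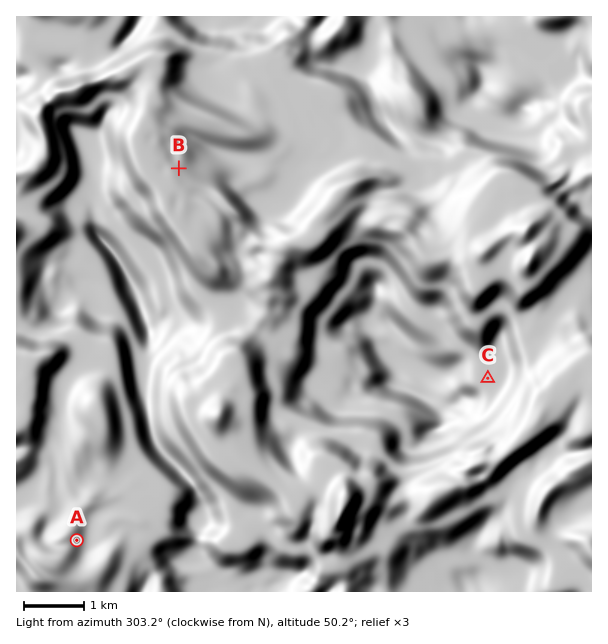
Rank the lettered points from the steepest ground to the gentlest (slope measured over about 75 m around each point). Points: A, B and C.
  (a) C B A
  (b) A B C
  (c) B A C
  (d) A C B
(b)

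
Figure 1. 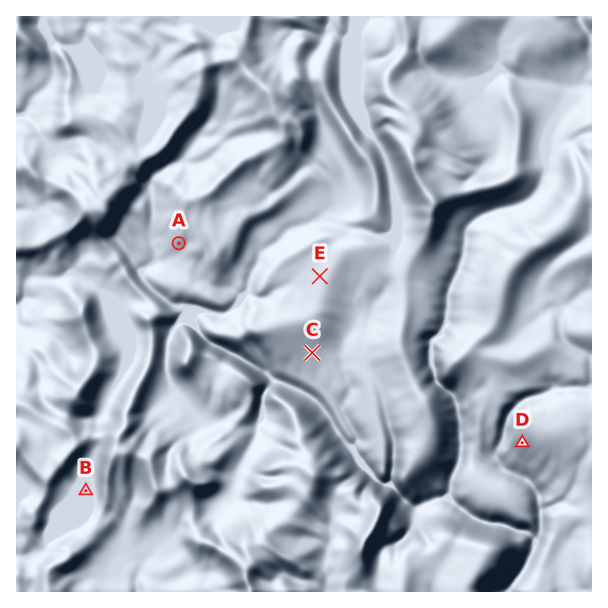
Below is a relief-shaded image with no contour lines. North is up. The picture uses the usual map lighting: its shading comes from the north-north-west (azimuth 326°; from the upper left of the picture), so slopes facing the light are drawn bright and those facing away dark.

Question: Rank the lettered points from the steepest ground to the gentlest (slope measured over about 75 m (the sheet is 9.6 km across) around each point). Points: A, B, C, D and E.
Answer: D A C E B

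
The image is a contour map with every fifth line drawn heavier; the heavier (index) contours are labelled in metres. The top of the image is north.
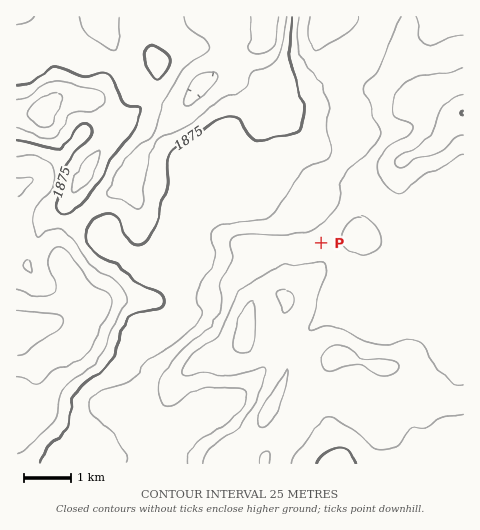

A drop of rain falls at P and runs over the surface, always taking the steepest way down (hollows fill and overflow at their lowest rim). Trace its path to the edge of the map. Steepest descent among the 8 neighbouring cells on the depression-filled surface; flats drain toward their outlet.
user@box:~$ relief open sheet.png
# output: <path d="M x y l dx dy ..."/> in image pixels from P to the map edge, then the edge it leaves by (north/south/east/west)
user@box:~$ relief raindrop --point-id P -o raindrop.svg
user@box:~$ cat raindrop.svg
<path d="M321 243l-7-7 0-4-2-5-17-17-4-1-34-34-6 0 0-14 2-2 0-4 2-1 0-7 1-1 1-13 7-17 0-20-8-7-8-4-17-16-1 0 0-5 6-5 16-10 13-13 0-19"/>
exit: north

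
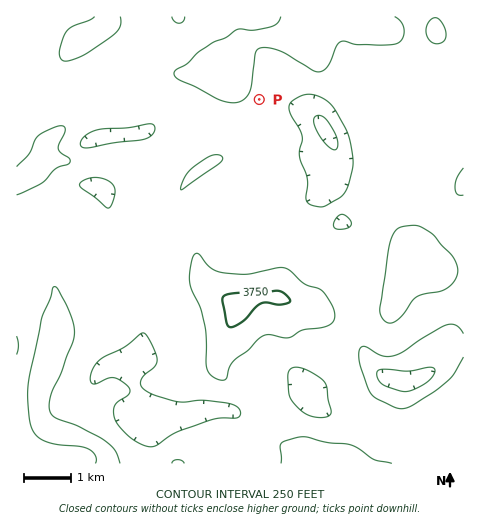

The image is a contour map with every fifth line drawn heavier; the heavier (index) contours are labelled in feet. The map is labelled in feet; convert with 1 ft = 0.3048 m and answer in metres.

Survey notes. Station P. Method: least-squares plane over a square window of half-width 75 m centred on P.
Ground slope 6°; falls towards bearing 113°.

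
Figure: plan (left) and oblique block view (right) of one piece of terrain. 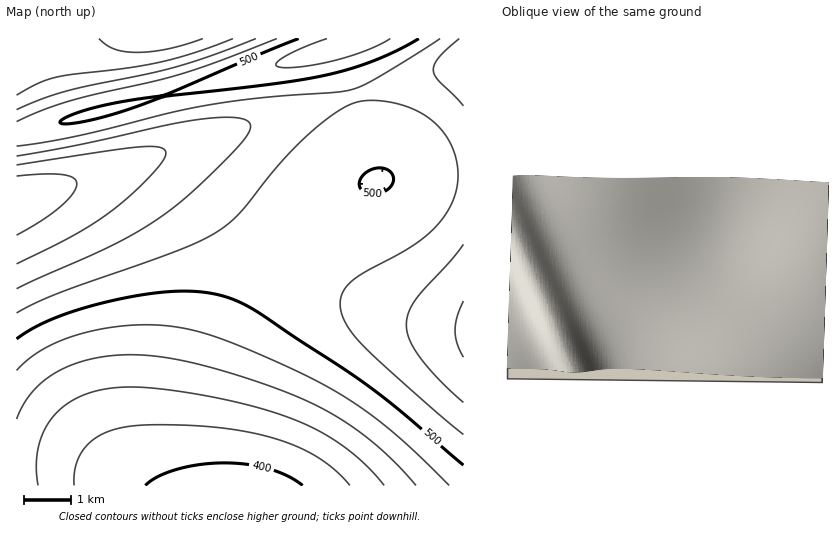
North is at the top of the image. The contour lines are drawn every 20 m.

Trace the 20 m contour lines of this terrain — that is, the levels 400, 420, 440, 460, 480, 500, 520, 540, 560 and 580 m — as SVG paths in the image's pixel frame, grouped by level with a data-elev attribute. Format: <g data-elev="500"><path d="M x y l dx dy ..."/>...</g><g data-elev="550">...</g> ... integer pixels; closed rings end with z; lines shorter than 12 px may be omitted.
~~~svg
<g data-elev="400"><path d="M145 485l14-9 19-7 23-5 23-1 24 1 21 5 19 7 15 9"/></g><g data-elev="420"><path d="M74 485l1-14 3-12 7-11 9-9 12-7 14-4 17-2 22-1 35 1 31 2 28 5 26 7 22 8 19 11 17 12 13 14"/></g><g data-elev="440"><path d="M38 485l-2-21 3-19 6-17 11-15 14-11 18-9 20-4 23-2 36 3 48 7 43 11 35 11 27 12 23 15 22 18 19 21"/></g><g data-elev="460"><path d="M17 419l8-18 13-15 15-12 18-9 21-6 25-4 26 0 26 3 35 8 44 12 40 15 32 14 27 16 24 18 24 21 21 23"/></g><g data-elev="480"><path d="M17 370l14-13 18-11 22-9 25-7 27-4 27-1 24 2 25 5 30 10 43 18 40 18 30 17 26 17 24 20 57 53"/><path d="M390 39l-26 12-35 11-36 5-12 0-5-2 3-4 11-7 37-15"/></g><g data-elev="500"><path d="M17 339l18-12 24-11 29-9 34-8 30-6 27-2 23 1 21 4 16 6 17 9 102 68 40 30 65 56"/><path d="M370 194l-7-3-3-4 0-6 3-6 6-5 8-2 7 0 6 4 4 7-3 8-9 6z"/><path d="M419 39l-21 11-22 10-46 14-53 9-112 13-65 22-29 6-11-1 3-4 7-3 25-9 72-13 132-55"/></g><g data-elev="520"><path d="M17 313l39-19 115-41 38-17 14-8 13-11 55-65 22-22 21-16 15-9 13-4 17 0 20 3 15 6 13 7 11 9 9 11 7 14 3 14 1 14-2 14-11 22-18 20-18 13-46 25-14 11-8 12 0 14 8 18 16 20 59 53 39 33"/><path d="M17 122l26-12 28-10 88-20 29-8 89-33"/><path d="M440 39l-63 39-26 12-17 2-76 6-48 7-39 8-96 23-58 10"/></g><g data-elev="540"><path d="M17 289l96-44 26-14 22-14 29-24 39-37 17-19 4-7 0-5-4-5-9-2-16-1-21 2-33 6-91 20-59 11"/><path d="M463 244l-12 17-36 39-7 13-2 11 3 16 11 17 19 22 24 23"/><path d="M17 110l25-11 26-8 84-18 31-8 73-26"/><path d="M459 39l-20 18-4 7-2 6 5 9 25 27"/></g><g data-elev="560"><path d="M463 301l-6 15-2 14 2 13 6 14"/><path d="M17 264l56-28 37-24 20-16 20-20 12-14 4-9-2-4-5-2-20 0-122 18"/><path d="M17 95l21-11 16-6 75-10 31-6 35-9 38-14"/></g><g data-elev="580"><path d="M17 235l25-14 17-13 13-13 5-11-3-6-11-3-18-1-28 2"/><path d="M99 39l7 6 8 4 23 3 30-3 36-10"/></g>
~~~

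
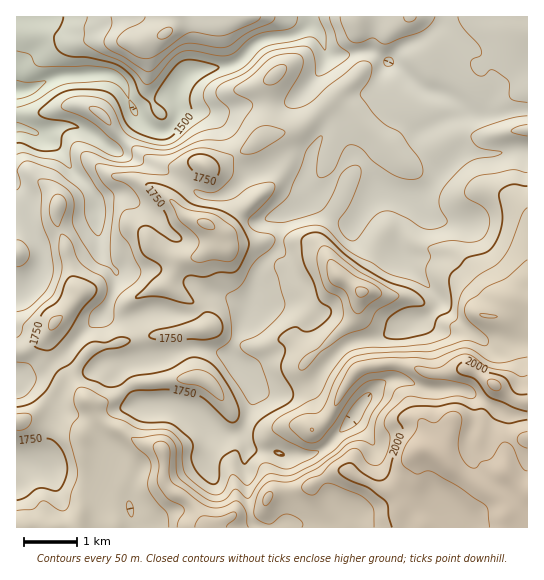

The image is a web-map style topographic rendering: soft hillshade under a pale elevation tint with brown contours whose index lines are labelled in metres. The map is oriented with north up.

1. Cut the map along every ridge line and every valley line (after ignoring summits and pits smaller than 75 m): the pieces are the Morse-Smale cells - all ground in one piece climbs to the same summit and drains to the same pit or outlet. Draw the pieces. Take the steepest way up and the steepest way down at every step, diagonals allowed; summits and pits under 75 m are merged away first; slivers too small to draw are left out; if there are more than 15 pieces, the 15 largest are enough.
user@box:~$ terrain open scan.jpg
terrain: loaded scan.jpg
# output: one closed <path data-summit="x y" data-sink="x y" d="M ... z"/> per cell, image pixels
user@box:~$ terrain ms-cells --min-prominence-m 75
<path data-summit="429 450" data-sink="17 91" d="M527 16l-217 0 1 10-8 5-17 6-24 3-28 24-43 8-10 9-7 14-12 2-24 12-5 0-9-24-7-8-11-4-47 3-29 13-14 2 1 437 511-1z"/><path data-summit="206 223" data-sink="17 91" d="M71 125l-13 2-21 7 22 15 12 20 16 16 8 12 2 10 3 44 17 24-4 19-10 20 11 5 19-2 2 2 10 40 16-2 30-9 18 1 21 7 19-49 8-34 7-11 15-13 2-34-20 6-11-1-11-9-9-20-9 5-20-1-28-20-26-12-18-6-16-8-24-17z"/><path data-summit="362 291" data-sink="17 91" d="M314 199l-12 9-22 9-1 32-15 13-7 11-4 21-9 29-12 24 0 11 17 25 13 9 21 1 30-10 14-20 20-19 40-9 24-14 12-2 16-14 1-4-4-7-29-29-10-17-24-12-18-13-2 2-6-2z"/><path data-summit="166 33" data-sink="17 91" d="M309 16l-292 0-1 74 14-1 29-13 47-3 11 4 7 8 9 24 5 0 24-12 12-2 7-14 10-9 43-8 28-24 24-3 17-6 8-5z"/><path data-summit="205 166" data-sink="17 91" d="M181 109l-2 1 0 5-4 8-9 8-13-2-15-12-5 9-21 23 61 26 28 20 20 1 10-5 21-18-12-12-17-35-12-11-10-4z"/>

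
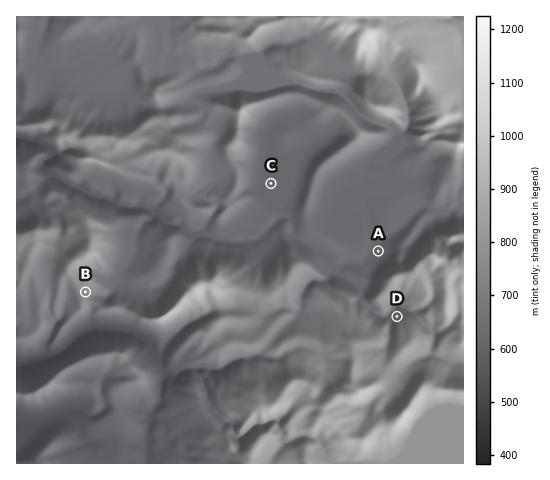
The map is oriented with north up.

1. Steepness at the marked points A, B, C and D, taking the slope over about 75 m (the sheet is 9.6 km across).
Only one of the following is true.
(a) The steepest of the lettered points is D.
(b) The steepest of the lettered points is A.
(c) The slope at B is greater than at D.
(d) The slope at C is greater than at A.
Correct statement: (a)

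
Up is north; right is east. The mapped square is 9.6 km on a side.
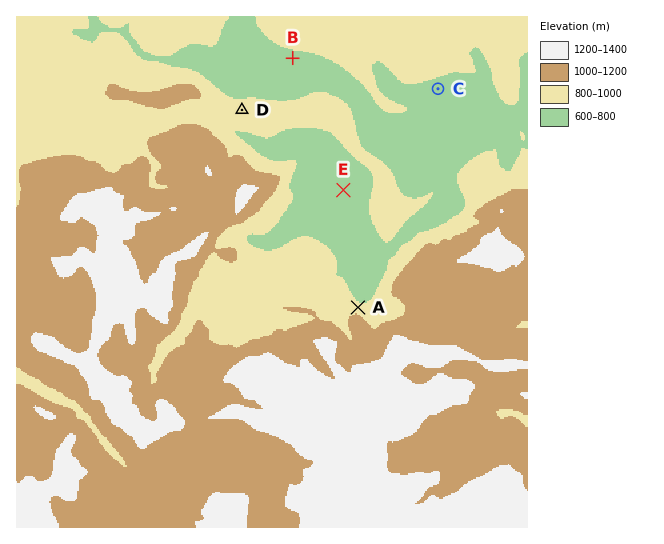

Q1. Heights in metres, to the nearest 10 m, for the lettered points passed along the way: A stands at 870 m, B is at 740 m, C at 720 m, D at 880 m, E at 770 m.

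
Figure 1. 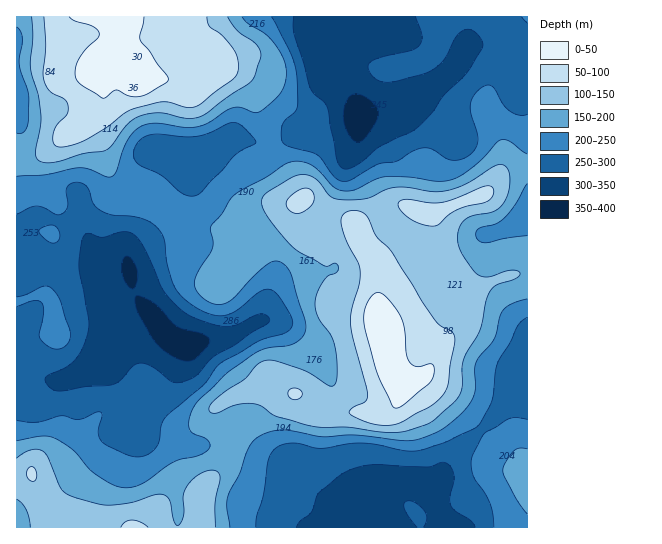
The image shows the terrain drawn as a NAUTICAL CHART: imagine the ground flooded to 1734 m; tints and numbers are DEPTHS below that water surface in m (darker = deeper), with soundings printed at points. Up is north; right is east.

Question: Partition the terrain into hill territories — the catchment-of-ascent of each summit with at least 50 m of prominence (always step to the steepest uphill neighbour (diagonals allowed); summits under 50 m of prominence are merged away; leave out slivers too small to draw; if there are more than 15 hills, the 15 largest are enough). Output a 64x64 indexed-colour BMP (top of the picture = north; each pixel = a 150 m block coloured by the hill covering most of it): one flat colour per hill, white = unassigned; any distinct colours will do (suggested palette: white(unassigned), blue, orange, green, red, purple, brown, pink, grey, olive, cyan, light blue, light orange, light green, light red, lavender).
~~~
<image width="64" height="64" href="data:image/bmp;base64,Qk12CAAAAAAAAHYAAAAoAAAAQAAAAEAAAAABAAQAAAAAAAAIAAATCwAAEwsAABAAAAAAAAAA////ALR3HwAOf/8ALKAsACgn1gC9Z5QAS1aMAMJ34wB/f38AIr28AM++FwDox64AeLv/AIrfmACWmP8A1bDFADMzMzMzMzMzMzMzMzMzMzMzMzMzMREREREREUREREREMzMzMzMzMzMzMzMzMzMzMzMzMzMREREREREUREREREQzMzMzMzMzMzMzMzMzMzMzMzMzMxERERERERRERERERDMzMzMzMzMzMzMzMzMzMzMzMzMxERERERERREREREREMzMzMzMzMzMzMzMzMzMzMzMzMxERERERERFEREREREQzMzMzMzMzMzMzMzMzMzMzMzMxERERERERERRERERERDMzMzMzMzMzMzMzMzMzMzMzMRERERERERERFEREREREMzMzMzMzMzMzMzMzMzMzMzMRERERERERERERREREREQzMzMzMzMzMzMzMzMzMzMRERERERERERERERFERERERDMzMzMzMzMzMzMzMzMxERERERERERERERERERREREREMzMzMzMzMzMzMzEREREREREREREREREREREREUREREQzMzMzMzMzMxERERERERERERERERERERERERERFERERDMzMzMzMzMRERERERERERERERERERERERERERERREREMzMzMzMzMxEREREREREREREREREREREREREREREUREQzMzMzMzMzERERERERERERERERERERERERERERERFERDMzMzMzMzMRERERERERERERERERERERERERERERERREMzMzMzMzMxEREREREREREREREREREREREREREREREUQzMzMzMzMxERERERERERERERERERERERERERERERERRDMzETMzMzERERERERERERERERERERERERERERERERERERERETMzERERERERERERERERERERERERERERERERERERERERETERERERERERERERERERERERERERERERERERERERERERERERERERERERERERERERERERERERERERERERERERERERERERERERERERERERERERERERERERERERERERERERERERERERERERERERERERERERERERERERERERERERERERERERERERERERERERERERERERERERERERERERERERERERERERERERERERERERERERERERERERERERERERERERERERERERERERERERERERERERERERERERERERERERERERERERERERERERERERERERERERERERERERERERERERERERERERERERERERERERERERERERERERERERERERERERERERERERERERERERERERERERERERERERERERERERERERERERERERERERERERERERERERERERERERERERERERERERERERERERERERERERERERERERERERERERERERERERESIiERERERERERERERERERERERERERERERERERERERERIiIRERERERERERERERERERERERERERERERERERERERIiIhEREREREREREREREREREREREREREREREREREREREiIiIRERERERERERERERERERERERERERERERERERERESIiIiERERERERERERERERERERERERERERERERERERESIiIiIhEREREREREREREREREREREREREREREREhERIiIiIiIiERERERERERERERERERERERERERERERESIiIiIiIiIiIhERERERERERERERERERERERERERERERIiIiIiIiIiIiIREREREREREREREREREREREREREREREiIiIiIiIiIiIhERERERERERERERERERERERERERERESIiIiIiIiIiIiIRERERERERERERERERERERERERERERIiIiIiIiIiIiIiEREREREREREREREREREREREREREREiIiIiIiIiIiIiIRERERERERERERERERERERERERERESIiIiIiIiIiIiIhERERERERERERERERERERERERERERIiIiIiIiIiIiIiIREREREREREREREREREREREREREREiIiIiIiIiIiIiIiIhERERERERERERERERERERERERESIiIiIiIiIiIiIiIiIREiIiERERERERERERERERERERIiIiIiIiIiIiIiIiIiIiIiIiIiEREREREREREREREREiIiIiIiIiIiIiIiIiIiIiIiIiIiIRERERERERERERESIiIiIiIiIiIiIiIiIiIiIiIiIiIiERERERERERERERIiIiIiIiIiIiIiIiIiIiIiIiIiIiIREREREREREREREiIiIiIiIiIiIiIiIiIiIiIiIiIiIRERERERERERERESIiIiIiIiIiIiIiIiIiIiIiIiIiIhERERERERERERERIiIiIiIiIiIiIiIiIiIiIiIiIiIhEREREREREREREREiIiIiIiIiIiIiIiIiIiIiIiIiIRERERERERERERERESIiIiIiIiIiIiIiIiIiIiIiIiIRERERERERERERERERIiIiIiIiIiIiIiIiIiIiIiIiIhEREREREREREREREREiIiIiIiIiIiIiIiIiIiIiIiIhERERERERERERERERESIiIiIiIiIiIiIiIiIiIiIiIiERERERERERERERERERIiIiIiIiIiIiIiIiIiIiIiIiIiEREREREREREREREREiIiIiIiIiIiIiIiIiIiIiIiIiIiIRERERERERERERESIiIiIiIiIiIiIiIiIiIiIiIiIiIhERERERERERERER"/>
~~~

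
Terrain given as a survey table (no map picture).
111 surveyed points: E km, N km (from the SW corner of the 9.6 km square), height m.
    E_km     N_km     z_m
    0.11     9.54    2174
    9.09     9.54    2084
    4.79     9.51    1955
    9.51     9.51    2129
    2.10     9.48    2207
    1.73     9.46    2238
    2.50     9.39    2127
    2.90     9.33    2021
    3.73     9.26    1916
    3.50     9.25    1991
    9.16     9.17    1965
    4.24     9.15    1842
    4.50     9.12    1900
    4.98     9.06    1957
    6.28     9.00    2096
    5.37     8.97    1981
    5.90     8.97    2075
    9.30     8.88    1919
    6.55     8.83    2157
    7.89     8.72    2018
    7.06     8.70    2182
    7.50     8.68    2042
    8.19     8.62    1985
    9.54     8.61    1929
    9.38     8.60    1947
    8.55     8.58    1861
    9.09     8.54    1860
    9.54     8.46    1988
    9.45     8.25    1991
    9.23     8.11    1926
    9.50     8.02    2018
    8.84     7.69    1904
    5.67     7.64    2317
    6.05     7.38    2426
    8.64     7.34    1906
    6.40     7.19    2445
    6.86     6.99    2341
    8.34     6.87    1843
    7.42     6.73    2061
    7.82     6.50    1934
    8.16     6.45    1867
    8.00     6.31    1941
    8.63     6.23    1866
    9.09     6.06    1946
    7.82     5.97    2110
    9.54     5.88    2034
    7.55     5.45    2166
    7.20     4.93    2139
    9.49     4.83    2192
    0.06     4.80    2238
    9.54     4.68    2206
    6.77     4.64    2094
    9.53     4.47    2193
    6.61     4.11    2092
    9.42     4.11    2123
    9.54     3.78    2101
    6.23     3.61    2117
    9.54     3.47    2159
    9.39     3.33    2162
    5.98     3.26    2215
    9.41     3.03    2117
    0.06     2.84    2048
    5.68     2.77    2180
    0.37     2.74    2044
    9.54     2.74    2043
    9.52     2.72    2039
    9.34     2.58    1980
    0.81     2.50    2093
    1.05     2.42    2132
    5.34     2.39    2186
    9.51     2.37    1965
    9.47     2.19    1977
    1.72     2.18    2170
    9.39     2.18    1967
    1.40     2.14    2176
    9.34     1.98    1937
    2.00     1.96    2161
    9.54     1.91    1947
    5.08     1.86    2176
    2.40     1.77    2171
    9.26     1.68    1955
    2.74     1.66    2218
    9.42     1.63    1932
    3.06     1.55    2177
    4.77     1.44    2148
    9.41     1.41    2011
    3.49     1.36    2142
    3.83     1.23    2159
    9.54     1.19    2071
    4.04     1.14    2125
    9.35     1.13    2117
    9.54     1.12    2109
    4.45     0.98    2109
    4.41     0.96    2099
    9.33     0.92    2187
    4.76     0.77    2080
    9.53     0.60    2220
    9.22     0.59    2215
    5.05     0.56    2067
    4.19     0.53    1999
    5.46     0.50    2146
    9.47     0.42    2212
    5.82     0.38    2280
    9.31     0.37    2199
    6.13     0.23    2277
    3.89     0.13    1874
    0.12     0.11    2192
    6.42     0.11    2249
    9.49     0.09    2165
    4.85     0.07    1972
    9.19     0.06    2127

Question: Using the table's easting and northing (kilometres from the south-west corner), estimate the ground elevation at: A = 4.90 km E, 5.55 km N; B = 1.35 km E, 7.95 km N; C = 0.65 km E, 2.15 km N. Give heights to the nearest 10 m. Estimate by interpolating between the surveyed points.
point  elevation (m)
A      2200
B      2270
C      2060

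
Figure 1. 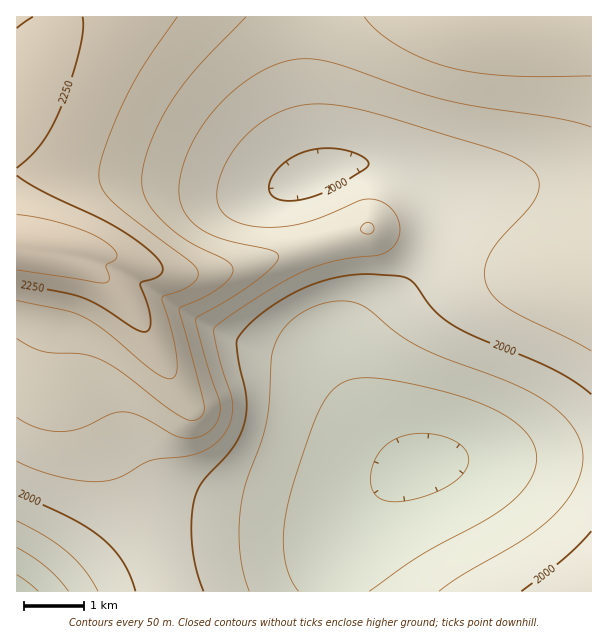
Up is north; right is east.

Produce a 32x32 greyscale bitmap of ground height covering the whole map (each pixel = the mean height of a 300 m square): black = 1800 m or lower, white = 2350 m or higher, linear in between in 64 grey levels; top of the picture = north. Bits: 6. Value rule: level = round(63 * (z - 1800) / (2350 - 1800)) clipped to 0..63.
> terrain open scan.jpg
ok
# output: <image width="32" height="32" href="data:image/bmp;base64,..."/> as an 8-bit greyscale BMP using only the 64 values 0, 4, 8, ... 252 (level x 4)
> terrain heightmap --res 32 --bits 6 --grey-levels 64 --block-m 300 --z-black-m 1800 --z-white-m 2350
<image width="32" height="32" href="data:image/bmp;base64,Qk02CAAAAAAAADYEAAAoAAAAIAAAACAAAAABAAgAAAAAAAAEAAATCwAAEwsAAAABAAAAAAAAAAAAAAEBAQACAgIAAwMDAAQEBAAFBQUABgYGAAcHBwAICAgACQkJAAoKCgALCwsADAwMAA0NDQAODg4ADw8PABAQEAAREREAEhISABMTEwAUFBQAFRUVABYWFgAXFxcAGBgYABkZGQAaGhoAGxsbABwcHAAdHR0AHh4eAB8fHwAgICAAISEhACIiIgAjIyMAJCQkACUlJQAmJiYAJycnACgoKAApKSkAKioqACsrKwAsLCwALS0tAC4uLgAvLy8AMDAwADExMQAyMjIAMzMzADQ0NAA1NTUANjY2ADc3NwA4ODgAOTk5ADo6OgA7OzsAPDw8AD09PQA+Pj4APz8/AEBAQABBQUEAQkJCAENDQwBEREQARUVFAEZGRgBHR0cASEhIAElJSQBKSkoAS0tLAExMTABNTU0ATk5OAE9PTwBQUFAAUVFRAFJSUgBTU1MAVFRUAFVVVQBWVlYAV1dXAFhYWABZWVkAWlpaAFtbWwBcXFwAXV1dAF5eXgBfX18AYGBgAGFhYQBiYmIAY2NjAGRkZABlZWUAZmZmAGdnZwBoaGgAaWlpAGpqagBra2sAbGxsAG1tbQBubm4Ab29vAHBwcABxcXEAcnJyAHNzcwB0dHQAdXV1AHZ2dgB3d3cAeHh4AHl5eQB6enoAe3t7AHx8fAB9fX0Afn5+AH9/fwCAgIAAgYGBAIKCggCDg4MAhISEAIWFhQCGhoYAh4eHAIiIiACJiYkAioqKAIuLiwCMjIwAjY2NAI6OjgCPj48AkJCQAJGRkQCSkpIAk5OTAJSUlACVlZUAlpaWAJeXlwCYmJgAmZmZAJqamgCbm5sAnJycAJ2dnQCenp4An5+fAKCgoAChoaEAoqKiAKOjowCkpKQApaWlAKampgCnp6cAqKioAKmpqQCqqqoAq6urAKysrACtra0Arq6uAK+vrwCwsLAAsbGxALKysgCzs7MAtLS0ALW1tQC2trYAt7e3ALi4uAC5ubkAurq6ALu7uwC8vLwAvb29AL6+vgC/v78AwMDAAMHBwQDCwsIAw8PDAMTExADFxcUAxsbGAMfHxwDIyMgAycnJAMrKygDLy8sAzMzMAM3NzQDOzs4Az8/PANDQ0ADR0dEA0tLSANPT0wDU1NQA1dXVANbW1gDX19cA2NjYANnZ2QDa2toA29vbANzc3ADd3d0A3t7eAN/f3wDg4OAA4eHhAOLi4gDj4+MA5OTkAOXl5QDm5uYA5+fnAOjo6ADp6ekA6urqAOvr6wDs7OwA7e3tAO7u7gDv7+8A8PDwAPHx8QDy8vIA8/PzAPT09AD19fUA9vb2APf39wD4+PgA+fn5APr6+gD7+/sA/Pz8AP39/QD+/v4A////ABQgLDxIVFxgZGBYUEg8NCwoKCgsMDQ8QEhMUFhcYGRoJCw4RFBYYGRkYFhQRDw0LCQkJCQoLDQ4PERITFRYYGQ0PERMWFxgZGBcWExEPDAoJCAgICQkLDA0OEBETFBYYEBIUFhcZGRkZFxUTEQ8MCgkIBwcHCAkKCwwNDxASFBYUFhcZGRoaGhkXFhMRDw0LCQgHBgYGBwgICgsMDhASFBgZGhsbGxsaGRgWFBEPDQsJCAcGBgUFBgcICQsMDhATGxwdHR0dHBsaGRcVEhAODAoIBwYFBQUFBgcICQsNDxIeHx8fHx4eHR0cGxcUEQ4MCgkHBgUFBQUFBgcJCw0PESAhIiEhIB8fISIgHBYSDw0LCQgHBgYFBQYHCAoLDQ8SIiMjIyIiISMlJyYgGBMQDQwKCQgHBwcHCAkKCw0PERMkJSUkJCMkJikqJyEZExAODAsKCQkJCQoKCwwODxETFSYmJiYlJicqLSsmHxgTEA4NDAsLCwsMDA0ODxESFBYXJycnJycoKy4vKyQcFxMQDw0NDAwNDQ4PEBITFBUXGBooKCgpKSwvMS8pIRsWExEPDg0NDg8QERIUFRYXGBobHCkqKistMDMzLycgGxcUEhAPDg8PERITFRYYGRobHB0eKywtLjE0NTMtJiIfGxgUEhAQEBESFBUXGRobHB0eHyAwMTI0Njg2Mi4rKSUhHRkWFBMSExQVFxgaGx0eHx8gITc4OTo6ODY0Mi8sKSYjHxwZGBYWFxcYGRscHR4fICEhPT09PDs5NzUxLisoJiQiIB8dHBwbGRkZGxwdHh8fICE+Pj08Ojg0MCwoJSMiISAgICEhIR8bGRkaGxwdHh8gIDs6OTg1Mi8rJyQhHh0cHBwdHyEiIBwZGRobHBwdHh8gNzY1MzEuKyglIR8cGhkYGBkaHR4dGhgYGRobHB0dHh80MzIwLiwqJyQhHhwaGBYWFhcYGRkYGBgZGhscHB0eHzMzMjAuLCknJCIfHRoZFxYWFhYXFxgYGRoaGxwdHR4fNDMyMC8sKiglIyAeHBoYFxcXFxcYGRoaGxwcHR4eHyA0NDMxLy0rKSYkIR8dHBoZGRkZGRobHB0dHh8fICAhITU0MzIwLiwqJyUjIR8eHBwbGxscHR4fHyAhISIiIyMjNTU0MzEvLSspJyUjISAfHh4eHh8gISIjIyQkJSUlJSY1NTQzMjAuLCooJiUjIiEgICAhIiMkJSYmJycoKCgoKDU1NDMyMS8tLCooJiUkIyIiIyMkJSYoKSkqKioqKiopNDU0NDMxMC8tKykoJiUkJCQkJSYnKSorLCwsLCwsKys0NDQ0MzIxMC4sKykoJyYlJSYnKCkqKywtLS0tLSwsKw="/>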